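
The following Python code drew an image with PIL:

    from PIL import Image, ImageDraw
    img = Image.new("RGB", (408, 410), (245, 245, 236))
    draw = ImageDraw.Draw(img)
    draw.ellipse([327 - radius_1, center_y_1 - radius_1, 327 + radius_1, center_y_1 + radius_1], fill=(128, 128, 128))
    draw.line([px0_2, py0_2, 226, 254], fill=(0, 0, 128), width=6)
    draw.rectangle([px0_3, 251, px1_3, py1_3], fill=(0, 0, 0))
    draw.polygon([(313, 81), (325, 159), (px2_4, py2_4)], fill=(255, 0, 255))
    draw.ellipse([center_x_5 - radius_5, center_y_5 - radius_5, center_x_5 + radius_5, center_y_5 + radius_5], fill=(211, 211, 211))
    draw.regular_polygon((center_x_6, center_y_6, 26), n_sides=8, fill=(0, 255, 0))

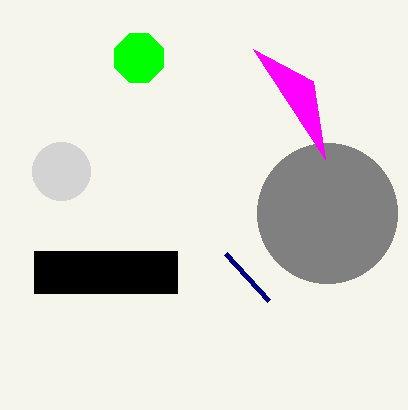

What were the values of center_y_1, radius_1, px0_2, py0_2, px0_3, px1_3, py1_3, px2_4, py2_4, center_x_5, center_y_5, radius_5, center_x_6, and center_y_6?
center_y_1 = 213
radius_1 = 70
px0_2 = 269
py0_2 = 301
px0_3 = 34
px1_3 = 177
py1_3 = 293
px2_4 = 253
py2_4 = 49
center_x_5 = 61
center_y_5 = 171
radius_5 = 29
center_x_6 = 139
center_y_6 = 58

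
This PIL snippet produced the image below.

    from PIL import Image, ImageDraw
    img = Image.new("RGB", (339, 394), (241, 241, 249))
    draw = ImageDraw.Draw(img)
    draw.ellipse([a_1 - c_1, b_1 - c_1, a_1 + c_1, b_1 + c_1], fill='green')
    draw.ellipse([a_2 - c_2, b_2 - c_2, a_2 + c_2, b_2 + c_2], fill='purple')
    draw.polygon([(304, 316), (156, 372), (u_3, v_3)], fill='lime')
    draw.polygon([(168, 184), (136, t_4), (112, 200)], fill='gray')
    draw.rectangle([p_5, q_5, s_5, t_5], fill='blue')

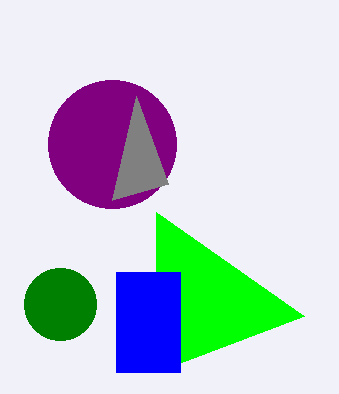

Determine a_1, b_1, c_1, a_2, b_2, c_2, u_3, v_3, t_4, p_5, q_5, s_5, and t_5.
a_1 = 60; b_1 = 304; c_1 = 36; a_2 = 112; b_2 = 144; c_2 = 64; u_3 = 156; v_3 = 212; t_4 = 96; p_5 = 116; q_5 = 272; s_5 = 180; t_5 = 372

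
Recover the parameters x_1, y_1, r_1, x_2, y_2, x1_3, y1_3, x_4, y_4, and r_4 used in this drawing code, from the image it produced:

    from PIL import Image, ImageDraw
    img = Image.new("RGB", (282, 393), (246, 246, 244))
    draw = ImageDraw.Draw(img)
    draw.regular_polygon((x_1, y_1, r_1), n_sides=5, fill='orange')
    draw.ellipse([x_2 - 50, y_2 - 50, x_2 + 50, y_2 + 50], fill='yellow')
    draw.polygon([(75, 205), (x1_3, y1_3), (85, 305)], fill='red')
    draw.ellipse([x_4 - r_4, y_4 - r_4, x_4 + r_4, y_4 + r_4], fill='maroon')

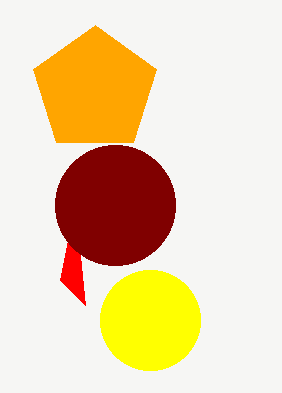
x_1 = 95, y_1 = 90, r_1 = 65, x_2 = 150, y_2 = 320, x1_3 = 60, y1_3 = 280, x_4 = 115, y_4 = 205, r_4 = 60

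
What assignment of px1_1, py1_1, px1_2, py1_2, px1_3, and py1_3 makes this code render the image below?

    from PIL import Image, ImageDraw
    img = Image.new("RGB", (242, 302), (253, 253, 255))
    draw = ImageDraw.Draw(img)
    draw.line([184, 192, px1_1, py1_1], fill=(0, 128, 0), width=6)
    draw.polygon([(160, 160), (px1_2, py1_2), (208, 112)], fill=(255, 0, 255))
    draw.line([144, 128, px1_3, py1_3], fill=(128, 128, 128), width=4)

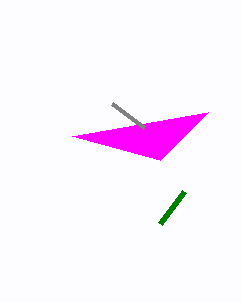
px1_1 = 160, py1_1 = 224, px1_2 = 72, py1_2 = 136, px1_3 = 112, py1_3 = 104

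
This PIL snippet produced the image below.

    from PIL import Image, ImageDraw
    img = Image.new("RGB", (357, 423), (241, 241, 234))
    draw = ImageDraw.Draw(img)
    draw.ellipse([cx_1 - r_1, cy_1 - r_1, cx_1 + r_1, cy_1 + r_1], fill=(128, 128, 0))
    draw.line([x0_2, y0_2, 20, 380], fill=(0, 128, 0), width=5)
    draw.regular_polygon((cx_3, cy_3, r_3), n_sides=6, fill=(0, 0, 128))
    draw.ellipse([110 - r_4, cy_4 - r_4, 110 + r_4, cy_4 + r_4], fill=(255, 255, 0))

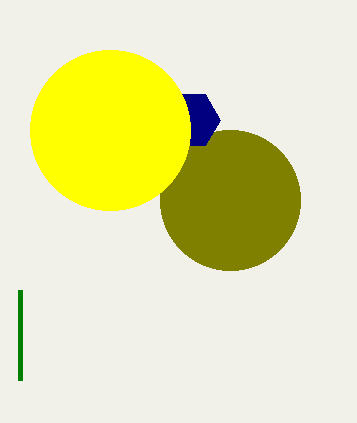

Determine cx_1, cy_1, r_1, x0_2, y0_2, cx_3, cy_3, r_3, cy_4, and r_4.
cx_1 = 230, cy_1 = 200, r_1 = 70, x0_2 = 20, y0_2 = 290, cx_3 = 190, cy_3 = 120, r_3 = 30, cy_4 = 130, r_4 = 80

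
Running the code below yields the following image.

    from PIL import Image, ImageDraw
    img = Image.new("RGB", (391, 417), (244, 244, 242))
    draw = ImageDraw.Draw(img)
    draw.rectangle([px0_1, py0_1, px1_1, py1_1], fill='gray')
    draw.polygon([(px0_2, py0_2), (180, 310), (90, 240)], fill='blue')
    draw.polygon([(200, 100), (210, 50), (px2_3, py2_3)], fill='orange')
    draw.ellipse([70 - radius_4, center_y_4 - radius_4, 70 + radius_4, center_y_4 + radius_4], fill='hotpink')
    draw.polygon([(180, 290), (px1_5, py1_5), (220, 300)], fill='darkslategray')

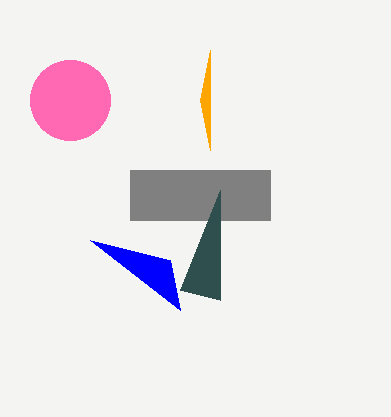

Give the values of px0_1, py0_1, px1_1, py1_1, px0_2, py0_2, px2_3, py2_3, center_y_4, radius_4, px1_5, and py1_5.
px0_1 = 130; py0_1 = 170; px1_1 = 270; py1_1 = 220; px0_2 = 170; py0_2 = 260; px2_3 = 210; py2_3 = 150; center_y_4 = 100; radius_4 = 40; px1_5 = 220; py1_5 = 190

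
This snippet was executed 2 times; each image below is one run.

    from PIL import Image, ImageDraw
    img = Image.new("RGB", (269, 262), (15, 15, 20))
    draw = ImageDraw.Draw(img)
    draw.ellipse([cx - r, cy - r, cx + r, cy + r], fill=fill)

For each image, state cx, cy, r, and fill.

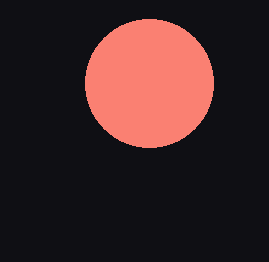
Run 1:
cx = 149, cy = 83, r = 64, fill = 'salmon'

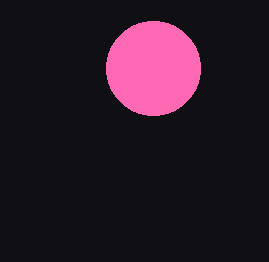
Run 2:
cx = 153, cy = 68, r = 47, fill = 'hotpink'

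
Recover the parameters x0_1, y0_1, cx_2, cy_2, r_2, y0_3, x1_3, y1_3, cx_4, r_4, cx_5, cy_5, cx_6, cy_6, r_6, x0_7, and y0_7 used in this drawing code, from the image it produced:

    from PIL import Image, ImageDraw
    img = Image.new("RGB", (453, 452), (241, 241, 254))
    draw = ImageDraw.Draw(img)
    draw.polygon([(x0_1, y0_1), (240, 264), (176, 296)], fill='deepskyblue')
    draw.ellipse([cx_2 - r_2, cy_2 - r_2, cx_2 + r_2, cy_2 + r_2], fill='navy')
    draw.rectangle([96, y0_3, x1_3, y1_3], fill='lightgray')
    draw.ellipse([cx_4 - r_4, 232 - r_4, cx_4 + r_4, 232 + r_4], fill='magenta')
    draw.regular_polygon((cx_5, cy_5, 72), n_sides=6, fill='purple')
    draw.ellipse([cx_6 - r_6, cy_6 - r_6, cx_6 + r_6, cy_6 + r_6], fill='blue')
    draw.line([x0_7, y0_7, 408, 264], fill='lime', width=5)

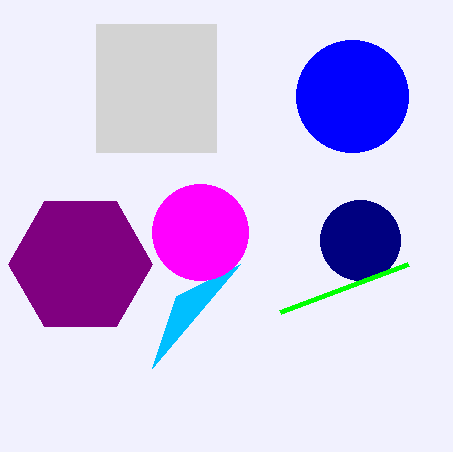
x0_1 = 152; y0_1 = 368; cx_2 = 360; cy_2 = 240; r_2 = 40; y0_3 = 24; x1_3 = 216; y1_3 = 152; cx_4 = 200; r_4 = 48; cx_5 = 80; cy_5 = 264; cx_6 = 352; cy_6 = 96; r_6 = 56; x0_7 = 280; y0_7 = 312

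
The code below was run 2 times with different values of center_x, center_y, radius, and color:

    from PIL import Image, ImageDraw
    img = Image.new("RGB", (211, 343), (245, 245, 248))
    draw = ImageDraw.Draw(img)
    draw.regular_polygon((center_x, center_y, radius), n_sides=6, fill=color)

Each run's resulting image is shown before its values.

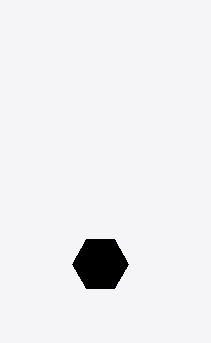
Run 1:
center_x = 100, center_y = 264, radius = 28, color = 'black'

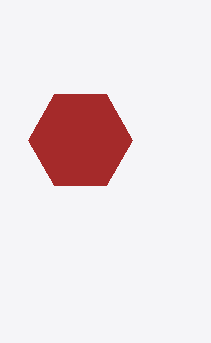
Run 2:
center_x = 80
center_y = 140
radius = 52
color = 'brown'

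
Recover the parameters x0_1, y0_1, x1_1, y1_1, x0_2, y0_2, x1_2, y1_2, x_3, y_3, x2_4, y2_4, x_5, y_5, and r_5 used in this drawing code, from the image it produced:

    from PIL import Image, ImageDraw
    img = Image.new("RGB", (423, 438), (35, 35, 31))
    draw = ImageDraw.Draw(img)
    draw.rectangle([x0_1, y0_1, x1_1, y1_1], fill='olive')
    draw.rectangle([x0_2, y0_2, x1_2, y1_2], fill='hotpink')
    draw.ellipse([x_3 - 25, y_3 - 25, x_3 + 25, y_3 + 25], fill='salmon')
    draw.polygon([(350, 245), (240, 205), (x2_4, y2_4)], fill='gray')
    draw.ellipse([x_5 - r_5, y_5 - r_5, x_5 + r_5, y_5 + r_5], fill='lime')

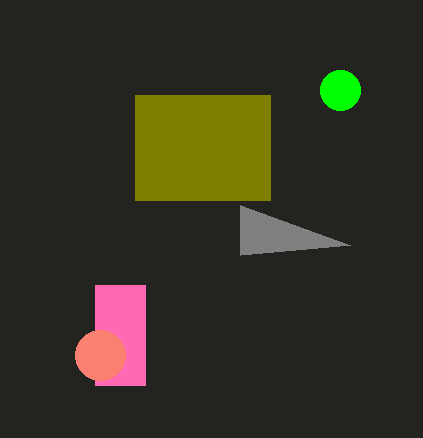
x0_1 = 135, y0_1 = 95, x1_1 = 270, y1_1 = 200, x0_2 = 95, y0_2 = 285, x1_2 = 145, y1_2 = 385, x_3 = 100, y_3 = 355, x2_4 = 240, y2_4 = 255, x_5 = 340, y_5 = 90, r_5 = 20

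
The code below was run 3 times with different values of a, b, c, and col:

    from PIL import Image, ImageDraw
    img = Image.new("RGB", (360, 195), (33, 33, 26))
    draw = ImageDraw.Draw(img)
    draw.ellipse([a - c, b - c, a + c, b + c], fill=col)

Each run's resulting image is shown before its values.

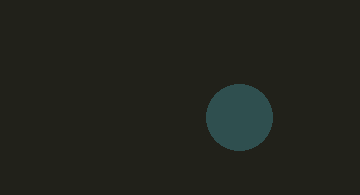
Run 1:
a = 239
b = 117
c = 33
col = 'darkslategray'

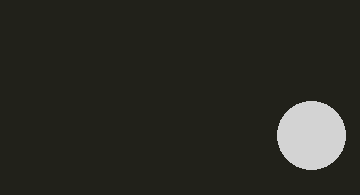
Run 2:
a = 311; b = 135; c = 34; col = 'lightgray'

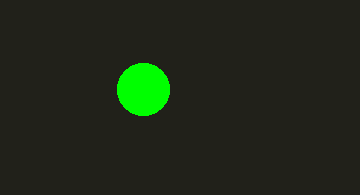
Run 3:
a = 143, b = 89, c = 26, col = 'lime'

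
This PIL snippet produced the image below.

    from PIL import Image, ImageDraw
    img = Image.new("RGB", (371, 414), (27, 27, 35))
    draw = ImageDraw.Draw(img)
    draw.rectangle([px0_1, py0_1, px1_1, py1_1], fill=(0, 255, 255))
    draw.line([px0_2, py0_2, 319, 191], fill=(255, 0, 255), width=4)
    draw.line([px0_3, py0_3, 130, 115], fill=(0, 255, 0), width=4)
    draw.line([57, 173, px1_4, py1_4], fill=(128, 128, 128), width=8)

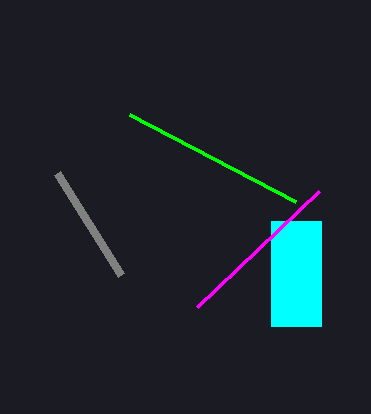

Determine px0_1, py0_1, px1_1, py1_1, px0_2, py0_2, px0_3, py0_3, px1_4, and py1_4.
px0_1 = 271
py0_1 = 221
px1_1 = 321
py1_1 = 326
px0_2 = 197
py0_2 = 307
px0_3 = 296
py0_3 = 202
px1_4 = 121
py1_4 = 275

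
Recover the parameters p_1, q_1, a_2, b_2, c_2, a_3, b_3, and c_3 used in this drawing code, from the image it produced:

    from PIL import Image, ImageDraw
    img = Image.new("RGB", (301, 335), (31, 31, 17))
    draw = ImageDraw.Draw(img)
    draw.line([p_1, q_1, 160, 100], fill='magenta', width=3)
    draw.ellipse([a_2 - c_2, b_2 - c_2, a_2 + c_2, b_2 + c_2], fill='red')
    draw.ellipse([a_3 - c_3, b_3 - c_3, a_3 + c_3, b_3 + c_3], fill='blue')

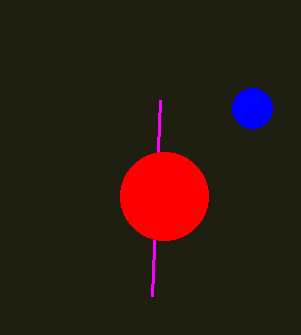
p_1 = 152; q_1 = 296; a_2 = 164; b_2 = 196; c_2 = 44; a_3 = 252; b_3 = 108; c_3 = 20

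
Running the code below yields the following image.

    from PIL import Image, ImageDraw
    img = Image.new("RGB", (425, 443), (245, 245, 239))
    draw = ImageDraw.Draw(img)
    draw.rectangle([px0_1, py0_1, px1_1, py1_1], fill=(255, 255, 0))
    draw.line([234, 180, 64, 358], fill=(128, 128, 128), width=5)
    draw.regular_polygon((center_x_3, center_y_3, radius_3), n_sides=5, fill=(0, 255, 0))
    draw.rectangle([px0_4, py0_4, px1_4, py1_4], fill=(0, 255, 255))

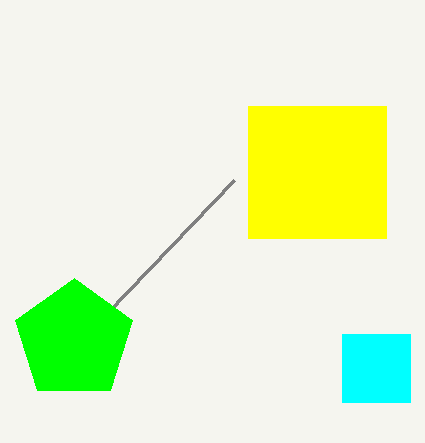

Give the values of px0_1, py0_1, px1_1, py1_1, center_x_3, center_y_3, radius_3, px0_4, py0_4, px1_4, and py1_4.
px0_1 = 248; py0_1 = 106; px1_1 = 386; py1_1 = 238; center_x_3 = 74; center_y_3 = 340; radius_3 = 62; px0_4 = 342; py0_4 = 334; px1_4 = 410; py1_4 = 402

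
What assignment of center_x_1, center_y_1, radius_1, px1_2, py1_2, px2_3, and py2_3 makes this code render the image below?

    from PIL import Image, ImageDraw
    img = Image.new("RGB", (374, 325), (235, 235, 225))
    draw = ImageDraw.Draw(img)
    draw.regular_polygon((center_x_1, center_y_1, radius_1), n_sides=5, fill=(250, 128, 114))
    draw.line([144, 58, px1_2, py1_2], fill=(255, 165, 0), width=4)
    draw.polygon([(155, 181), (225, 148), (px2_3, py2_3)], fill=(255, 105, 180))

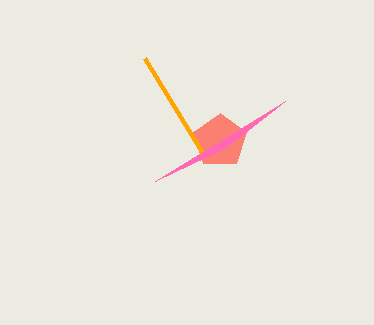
center_x_1 = 220
center_y_1 = 141
radius_1 = 28
px1_2 = 202
py1_2 = 153
px2_3 = 285
py2_3 = 101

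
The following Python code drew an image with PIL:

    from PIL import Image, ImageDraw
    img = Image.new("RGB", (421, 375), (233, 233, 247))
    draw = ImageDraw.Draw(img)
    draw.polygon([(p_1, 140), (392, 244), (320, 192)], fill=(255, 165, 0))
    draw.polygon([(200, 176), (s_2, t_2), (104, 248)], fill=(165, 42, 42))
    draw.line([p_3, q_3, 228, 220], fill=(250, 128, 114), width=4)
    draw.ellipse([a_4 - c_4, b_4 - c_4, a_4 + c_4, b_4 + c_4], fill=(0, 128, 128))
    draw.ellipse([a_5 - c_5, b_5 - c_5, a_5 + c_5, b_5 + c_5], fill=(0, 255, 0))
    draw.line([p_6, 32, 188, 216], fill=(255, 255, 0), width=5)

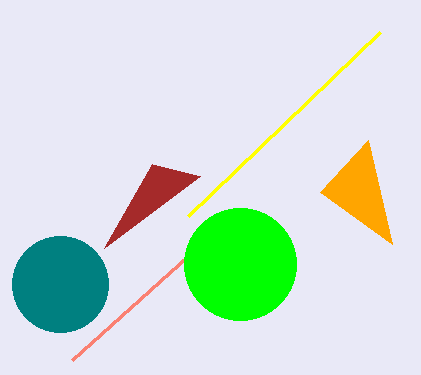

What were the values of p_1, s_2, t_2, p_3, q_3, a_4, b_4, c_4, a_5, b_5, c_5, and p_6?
p_1 = 368, s_2 = 152, t_2 = 164, p_3 = 72, q_3 = 360, a_4 = 60, b_4 = 284, c_4 = 48, a_5 = 240, b_5 = 264, c_5 = 56, p_6 = 380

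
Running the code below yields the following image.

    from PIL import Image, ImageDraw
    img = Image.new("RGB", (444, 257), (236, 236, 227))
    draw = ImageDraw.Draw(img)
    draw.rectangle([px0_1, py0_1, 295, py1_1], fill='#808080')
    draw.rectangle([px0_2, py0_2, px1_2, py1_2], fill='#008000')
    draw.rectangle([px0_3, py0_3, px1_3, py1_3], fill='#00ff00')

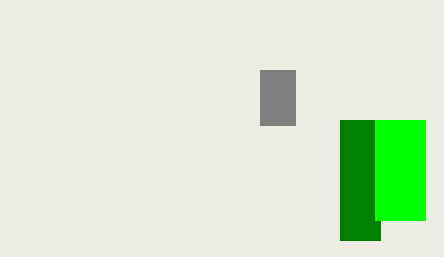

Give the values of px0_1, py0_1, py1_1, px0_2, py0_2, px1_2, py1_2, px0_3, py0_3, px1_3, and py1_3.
px0_1 = 260; py0_1 = 70; py1_1 = 125; px0_2 = 340; py0_2 = 120; px1_2 = 380; py1_2 = 240; px0_3 = 375; py0_3 = 120; px1_3 = 425; py1_3 = 220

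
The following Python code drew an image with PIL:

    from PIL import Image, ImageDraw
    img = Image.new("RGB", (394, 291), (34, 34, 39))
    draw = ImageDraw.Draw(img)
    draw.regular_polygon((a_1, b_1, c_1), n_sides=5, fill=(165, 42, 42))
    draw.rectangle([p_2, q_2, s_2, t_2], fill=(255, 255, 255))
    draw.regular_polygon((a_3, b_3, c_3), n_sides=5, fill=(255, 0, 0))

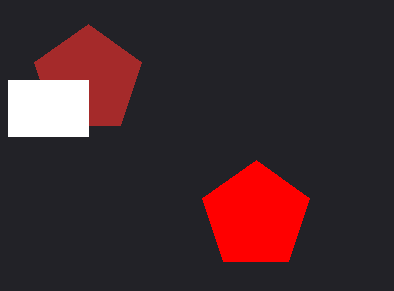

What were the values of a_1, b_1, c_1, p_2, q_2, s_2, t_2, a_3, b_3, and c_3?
a_1 = 88
b_1 = 80
c_1 = 56
p_2 = 8
q_2 = 80
s_2 = 88
t_2 = 136
a_3 = 256
b_3 = 216
c_3 = 56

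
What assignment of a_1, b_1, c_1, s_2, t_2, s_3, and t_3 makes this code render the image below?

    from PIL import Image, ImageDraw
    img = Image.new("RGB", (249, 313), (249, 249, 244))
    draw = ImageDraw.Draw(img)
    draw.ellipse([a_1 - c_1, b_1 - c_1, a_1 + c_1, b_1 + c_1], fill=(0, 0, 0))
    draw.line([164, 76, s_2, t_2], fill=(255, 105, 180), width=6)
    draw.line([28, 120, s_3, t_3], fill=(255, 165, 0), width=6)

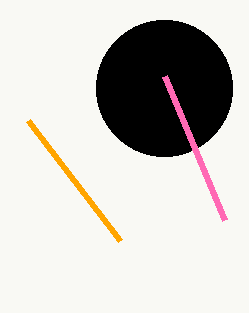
a_1 = 164
b_1 = 88
c_1 = 68
s_2 = 224
t_2 = 220
s_3 = 120
t_3 = 240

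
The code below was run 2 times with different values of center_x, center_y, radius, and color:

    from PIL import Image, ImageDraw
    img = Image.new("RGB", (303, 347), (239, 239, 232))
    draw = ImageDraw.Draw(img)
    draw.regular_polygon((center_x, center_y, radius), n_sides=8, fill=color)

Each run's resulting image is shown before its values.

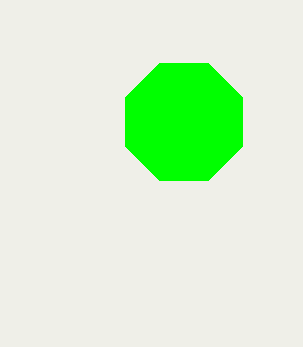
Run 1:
center_x = 184; center_y = 122; radius = 63; color = 'lime'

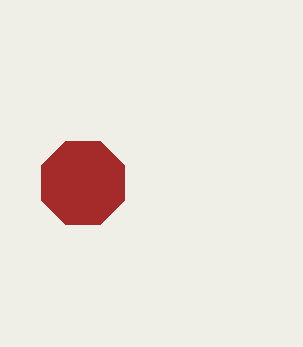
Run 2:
center_x = 83; center_y = 183; radius = 45; color = 'brown'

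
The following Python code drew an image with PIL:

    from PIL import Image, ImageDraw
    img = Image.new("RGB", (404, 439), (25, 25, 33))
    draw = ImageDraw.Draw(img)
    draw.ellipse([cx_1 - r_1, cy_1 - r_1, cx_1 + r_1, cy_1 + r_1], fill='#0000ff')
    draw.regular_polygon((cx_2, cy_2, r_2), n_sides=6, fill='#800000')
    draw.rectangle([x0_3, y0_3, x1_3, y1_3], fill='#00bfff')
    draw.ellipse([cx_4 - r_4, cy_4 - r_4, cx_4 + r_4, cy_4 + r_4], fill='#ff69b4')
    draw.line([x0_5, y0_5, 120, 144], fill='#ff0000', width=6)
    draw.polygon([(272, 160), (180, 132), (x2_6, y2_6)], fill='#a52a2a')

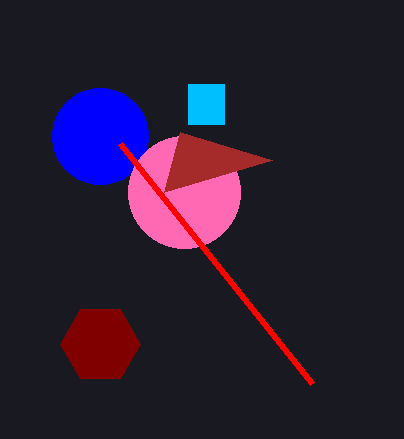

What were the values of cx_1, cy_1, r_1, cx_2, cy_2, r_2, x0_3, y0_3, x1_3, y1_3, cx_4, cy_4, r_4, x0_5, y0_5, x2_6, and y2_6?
cx_1 = 100, cy_1 = 136, r_1 = 48, cx_2 = 100, cy_2 = 344, r_2 = 40, x0_3 = 188, y0_3 = 84, x1_3 = 224, y1_3 = 124, cx_4 = 184, cy_4 = 192, r_4 = 56, x0_5 = 312, y0_5 = 384, x2_6 = 164, y2_6 = 192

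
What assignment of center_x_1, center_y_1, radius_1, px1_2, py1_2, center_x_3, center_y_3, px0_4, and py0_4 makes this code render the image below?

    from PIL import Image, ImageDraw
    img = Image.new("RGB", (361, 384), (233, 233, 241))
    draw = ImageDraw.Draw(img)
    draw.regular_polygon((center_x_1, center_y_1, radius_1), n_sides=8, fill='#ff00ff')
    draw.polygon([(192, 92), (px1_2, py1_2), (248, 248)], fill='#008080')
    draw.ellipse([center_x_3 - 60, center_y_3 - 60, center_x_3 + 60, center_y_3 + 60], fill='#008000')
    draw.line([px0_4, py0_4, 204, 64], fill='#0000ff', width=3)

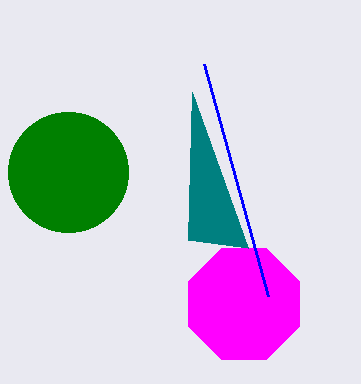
center_x_1 = 244, center_y_1 = 304, radius_1 = 60, px1_2 = 188, py1_2 = 240, center_x_3 = 68, center_y_3 = 172, px0_4 = 268, py0_4 = 296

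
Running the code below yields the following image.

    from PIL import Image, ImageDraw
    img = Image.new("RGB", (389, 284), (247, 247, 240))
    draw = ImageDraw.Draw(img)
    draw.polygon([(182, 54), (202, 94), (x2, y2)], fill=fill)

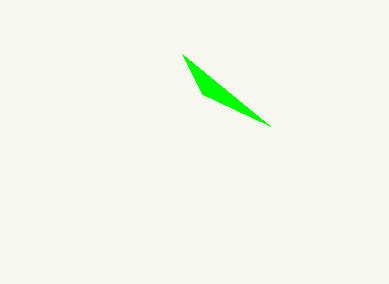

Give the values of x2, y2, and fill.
x2 = 270; y2 = 126; fill = 'lime'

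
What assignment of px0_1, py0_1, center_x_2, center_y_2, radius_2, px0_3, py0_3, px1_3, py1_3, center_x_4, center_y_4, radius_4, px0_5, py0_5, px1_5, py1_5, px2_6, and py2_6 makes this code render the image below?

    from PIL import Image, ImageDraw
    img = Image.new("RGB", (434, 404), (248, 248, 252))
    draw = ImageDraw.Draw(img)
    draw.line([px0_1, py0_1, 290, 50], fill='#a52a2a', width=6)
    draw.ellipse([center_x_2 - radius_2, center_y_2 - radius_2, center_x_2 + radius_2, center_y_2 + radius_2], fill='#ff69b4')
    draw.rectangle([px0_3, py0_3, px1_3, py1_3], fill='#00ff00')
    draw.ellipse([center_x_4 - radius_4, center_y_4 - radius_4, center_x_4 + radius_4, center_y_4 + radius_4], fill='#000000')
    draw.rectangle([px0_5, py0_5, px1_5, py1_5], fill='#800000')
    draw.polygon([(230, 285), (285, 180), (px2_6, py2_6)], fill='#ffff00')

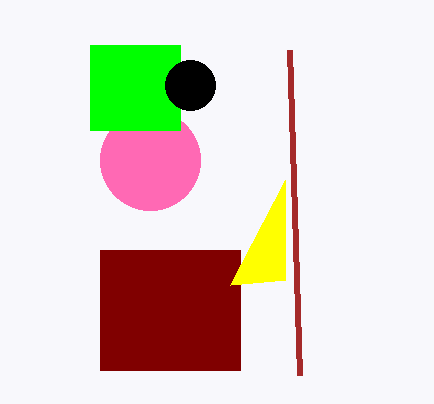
px0_1 = 300
py0_1 = 375
center_x_2 = 150
center_y_2 = 160
radius_2 = 50
px0_3 = 90
py0_3 = 45
px1_3 = 180
py1_3 = 130
center_x_4 = 190
center_y_4 = 85
radius_4 = 25
px0_5 = 100
py0_5 = 250
px1_5 = 240
py1_5 = 370
px2_6 = 285
py2_6 = 280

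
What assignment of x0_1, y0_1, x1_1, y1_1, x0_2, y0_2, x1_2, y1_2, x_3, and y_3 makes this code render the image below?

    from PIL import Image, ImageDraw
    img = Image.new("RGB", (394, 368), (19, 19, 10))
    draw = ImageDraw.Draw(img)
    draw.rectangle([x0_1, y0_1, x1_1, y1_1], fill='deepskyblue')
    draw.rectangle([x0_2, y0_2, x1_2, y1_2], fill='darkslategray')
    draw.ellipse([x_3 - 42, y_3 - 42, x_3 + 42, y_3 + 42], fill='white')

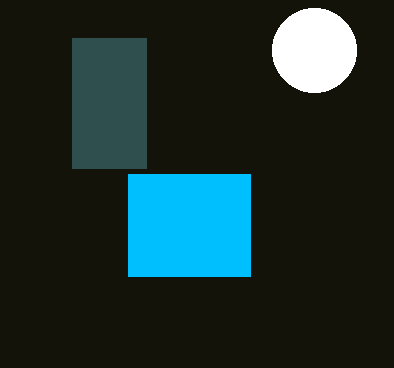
x0_1 = 128
y0_1 = 174
x1_1 = 250
y1_1 = 276
x0_2 = 72
y0_2 = 38
x1_2 = 146
y1_2 = 168
x_3 = 314
y_3 = 50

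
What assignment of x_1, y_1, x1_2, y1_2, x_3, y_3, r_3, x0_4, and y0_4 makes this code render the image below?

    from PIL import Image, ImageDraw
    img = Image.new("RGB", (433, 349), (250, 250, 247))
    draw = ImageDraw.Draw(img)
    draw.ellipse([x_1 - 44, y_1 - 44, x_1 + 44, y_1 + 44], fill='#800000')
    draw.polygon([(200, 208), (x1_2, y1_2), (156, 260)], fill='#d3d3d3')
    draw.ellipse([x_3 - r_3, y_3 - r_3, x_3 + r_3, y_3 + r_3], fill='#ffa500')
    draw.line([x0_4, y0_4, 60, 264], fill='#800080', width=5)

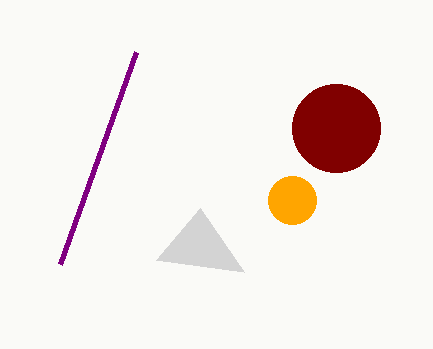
x_1 = 336
y_1 = 128
x1_2 = 244
y1_2 = 272
x_3 = 292
y_3 = 200
r_3 = 24
x0_4 = 136
y0_4 = 52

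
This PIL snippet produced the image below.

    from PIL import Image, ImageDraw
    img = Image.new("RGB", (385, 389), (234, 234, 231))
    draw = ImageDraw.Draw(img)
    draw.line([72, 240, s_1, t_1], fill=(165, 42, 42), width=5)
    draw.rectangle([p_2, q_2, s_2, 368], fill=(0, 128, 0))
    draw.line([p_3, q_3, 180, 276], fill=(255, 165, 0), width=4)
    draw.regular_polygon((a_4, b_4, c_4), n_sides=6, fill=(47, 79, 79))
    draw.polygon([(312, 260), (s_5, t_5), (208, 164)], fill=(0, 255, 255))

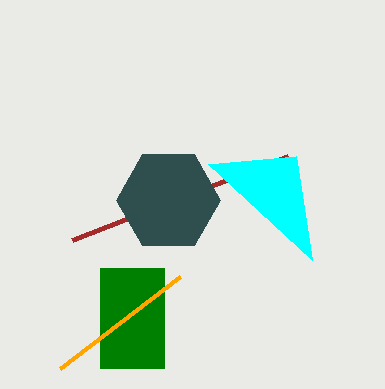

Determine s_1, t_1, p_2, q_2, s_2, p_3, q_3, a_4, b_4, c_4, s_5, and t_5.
s_1 = 288
t_1 = 156
p_2 = 100
q_2 = 268
s_2 = 164
p_3 = 60
q_3 = 368
a_4 = 168
b_4 = 200
c_4 = 52
s_5 = 296
t_5 = 156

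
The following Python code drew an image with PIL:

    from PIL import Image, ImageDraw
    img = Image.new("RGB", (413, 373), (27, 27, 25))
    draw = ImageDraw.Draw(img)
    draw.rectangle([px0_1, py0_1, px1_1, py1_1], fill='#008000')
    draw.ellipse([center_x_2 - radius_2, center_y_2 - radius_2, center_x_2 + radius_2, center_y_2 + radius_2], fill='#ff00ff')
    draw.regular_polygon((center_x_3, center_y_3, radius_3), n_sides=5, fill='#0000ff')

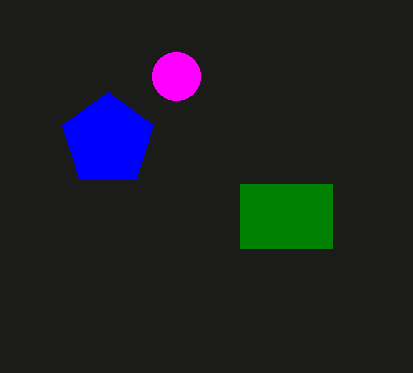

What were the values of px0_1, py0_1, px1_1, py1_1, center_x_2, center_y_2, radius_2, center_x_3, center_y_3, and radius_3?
px0_1 = 240, py0_1 = 184, px1_1 = 332, py1_1 = 248, center_x_2 = 176, center_y_2 = 76, radius_2 = 24, center_x_3 = 108, center_y_3 = 140, radius_3 = 48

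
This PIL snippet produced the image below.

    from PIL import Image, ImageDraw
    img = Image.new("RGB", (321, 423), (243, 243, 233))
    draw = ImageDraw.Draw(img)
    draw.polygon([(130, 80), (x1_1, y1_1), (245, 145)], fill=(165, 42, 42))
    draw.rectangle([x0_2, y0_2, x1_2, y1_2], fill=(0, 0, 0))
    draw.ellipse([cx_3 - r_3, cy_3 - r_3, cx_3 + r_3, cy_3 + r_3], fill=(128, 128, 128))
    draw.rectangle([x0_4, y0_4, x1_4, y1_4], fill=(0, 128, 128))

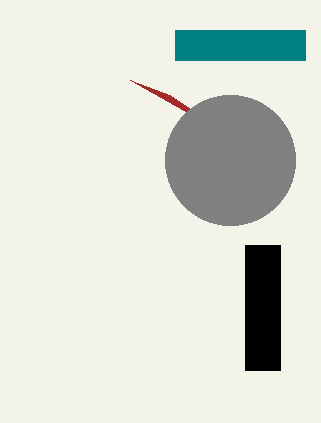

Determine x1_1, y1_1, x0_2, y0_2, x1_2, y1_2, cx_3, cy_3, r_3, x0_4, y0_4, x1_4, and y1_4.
x1_1 = 170
y1_1 = 95
x0_2 = 245
y0_2 = 245
x1_2 = 280
y1_2 = 370
cx_3 = 230
cy_3 = 160
r_3 = 65
x0_4 = 175
y0_4 = 30
x1_4 = 305
y1_4 = 60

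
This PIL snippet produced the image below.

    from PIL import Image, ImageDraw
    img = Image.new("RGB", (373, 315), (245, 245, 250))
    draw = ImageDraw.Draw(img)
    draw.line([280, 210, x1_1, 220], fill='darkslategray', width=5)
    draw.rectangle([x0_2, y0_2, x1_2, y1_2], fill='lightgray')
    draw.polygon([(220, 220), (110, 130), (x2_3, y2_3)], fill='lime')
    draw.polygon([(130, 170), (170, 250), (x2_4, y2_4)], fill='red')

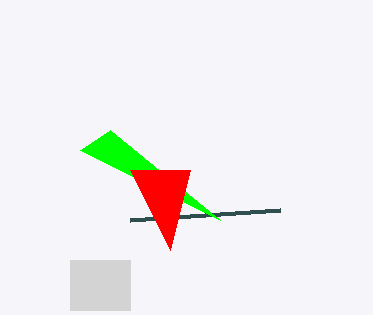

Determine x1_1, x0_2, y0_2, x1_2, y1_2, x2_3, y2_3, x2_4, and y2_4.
x1_1 = 130, x0_2 = 70, y0_2 = 260, x1_2 = 130, y1_2 = 310, x2_3 = 80, y2_3 = 150, x2_4 = 190, y2_4 = 170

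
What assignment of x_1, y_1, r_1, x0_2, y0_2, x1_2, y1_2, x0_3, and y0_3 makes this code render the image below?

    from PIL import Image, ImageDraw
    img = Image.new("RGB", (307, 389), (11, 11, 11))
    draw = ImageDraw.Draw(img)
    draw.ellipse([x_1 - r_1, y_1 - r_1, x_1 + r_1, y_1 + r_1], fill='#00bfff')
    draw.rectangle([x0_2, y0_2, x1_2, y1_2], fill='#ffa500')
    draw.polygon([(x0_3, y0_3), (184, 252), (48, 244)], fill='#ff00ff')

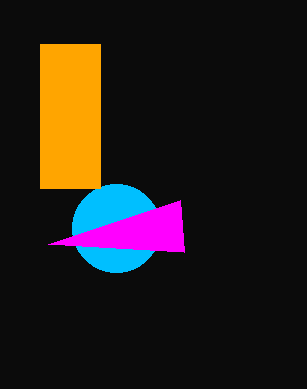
x_1 = 116; y_1 = 228; r_1 = 44; x0_2 = 40; y0_2 = 44; x1_2 = 100; y1_2 = 188; x0_3 = 180; y0_3 = 200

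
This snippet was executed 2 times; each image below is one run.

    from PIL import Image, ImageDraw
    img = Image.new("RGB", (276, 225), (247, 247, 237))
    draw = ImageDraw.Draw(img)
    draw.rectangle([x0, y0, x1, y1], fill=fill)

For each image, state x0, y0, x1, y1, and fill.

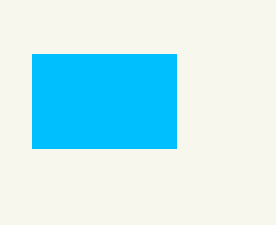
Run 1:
x0 = 32, y0 = 54, x1 = 176, y1 = 148, fill = 'deepskyblue'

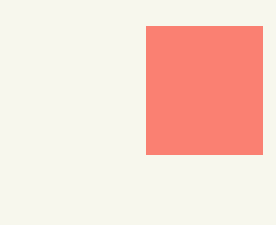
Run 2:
x0 = 146; y0 = 26; x1 = 262; y1 = 154; fill = 'salmon'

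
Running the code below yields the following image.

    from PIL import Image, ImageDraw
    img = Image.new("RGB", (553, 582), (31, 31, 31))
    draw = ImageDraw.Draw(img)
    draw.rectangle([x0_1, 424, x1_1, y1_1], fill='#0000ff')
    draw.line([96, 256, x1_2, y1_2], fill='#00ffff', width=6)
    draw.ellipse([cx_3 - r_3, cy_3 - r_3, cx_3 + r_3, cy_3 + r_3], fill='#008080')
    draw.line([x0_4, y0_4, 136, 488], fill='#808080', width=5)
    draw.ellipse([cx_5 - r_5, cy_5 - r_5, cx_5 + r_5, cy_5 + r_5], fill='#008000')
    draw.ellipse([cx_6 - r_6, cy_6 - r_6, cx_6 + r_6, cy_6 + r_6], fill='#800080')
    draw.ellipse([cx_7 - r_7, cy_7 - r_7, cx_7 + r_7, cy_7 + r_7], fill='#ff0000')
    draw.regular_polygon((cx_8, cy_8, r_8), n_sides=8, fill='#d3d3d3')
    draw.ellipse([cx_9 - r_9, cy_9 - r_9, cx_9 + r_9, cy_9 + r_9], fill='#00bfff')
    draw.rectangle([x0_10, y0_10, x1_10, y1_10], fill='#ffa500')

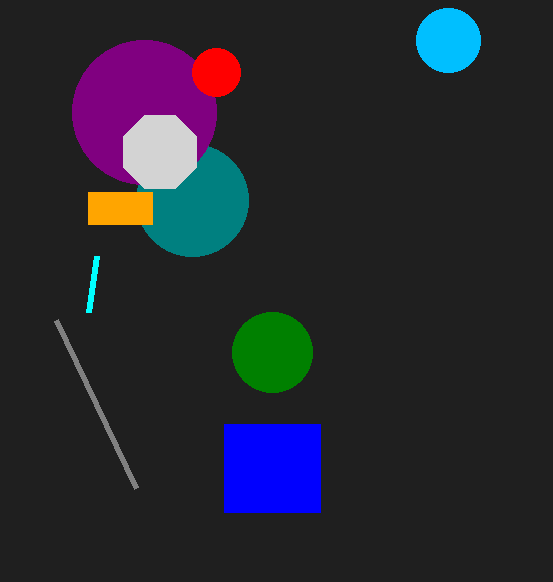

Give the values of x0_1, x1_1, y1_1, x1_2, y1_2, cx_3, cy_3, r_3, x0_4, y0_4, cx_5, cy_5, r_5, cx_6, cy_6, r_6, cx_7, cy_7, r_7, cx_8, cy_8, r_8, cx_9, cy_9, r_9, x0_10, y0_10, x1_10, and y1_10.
x0_1 = 224
x1_1 = 320
y1_1 = 512
x1_2 = 88
y1_2 = 312
cx_3 = 192
cy_3 = 200
r_3 = 56
x0_4 = 56
y0_4 = 320
cx_5 = 272
cy_5 = 352
r_5 = 40
cx_6 = 144
cy_6 = 112
r_6 = 72
cx_7 = 216
cy_7 = 72
r_7 = 24
cx_8 = 160
cy_8 = 152
r_8 = 40
cx_9 = 448
cy_9 = 40
r_9 = 32
x0_10 = 88
y0_10 = 192
x1_10 = 152
y1_10 = 224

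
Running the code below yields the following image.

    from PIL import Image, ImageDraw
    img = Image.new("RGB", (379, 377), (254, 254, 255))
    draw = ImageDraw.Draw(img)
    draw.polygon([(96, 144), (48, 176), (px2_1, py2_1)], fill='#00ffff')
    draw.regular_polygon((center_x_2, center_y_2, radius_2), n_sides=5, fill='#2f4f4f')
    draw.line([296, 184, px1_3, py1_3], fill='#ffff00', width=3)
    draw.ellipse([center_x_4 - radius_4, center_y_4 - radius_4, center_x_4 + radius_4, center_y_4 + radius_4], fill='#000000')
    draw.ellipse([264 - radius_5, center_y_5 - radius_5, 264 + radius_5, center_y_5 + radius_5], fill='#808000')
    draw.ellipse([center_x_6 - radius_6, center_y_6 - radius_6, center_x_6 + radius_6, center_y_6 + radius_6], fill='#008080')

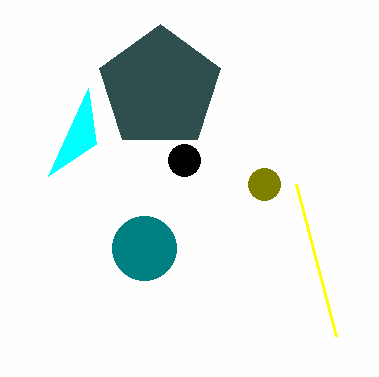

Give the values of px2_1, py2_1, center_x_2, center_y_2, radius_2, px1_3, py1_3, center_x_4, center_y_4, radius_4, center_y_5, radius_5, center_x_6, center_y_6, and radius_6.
px2_1 = 88
py2_1 = 88
center_x_2 = 160
center_y_2 = 88
radius_2 = 64
px1_3 = 336
py1_3 = 336
center_x_4 = 184
center_y_4 = 160
radius_4 = 16
center_y_5 = 184
radius_5 = 16
center_x_6 = 144
center_y_6 = 248
radius_6 = 32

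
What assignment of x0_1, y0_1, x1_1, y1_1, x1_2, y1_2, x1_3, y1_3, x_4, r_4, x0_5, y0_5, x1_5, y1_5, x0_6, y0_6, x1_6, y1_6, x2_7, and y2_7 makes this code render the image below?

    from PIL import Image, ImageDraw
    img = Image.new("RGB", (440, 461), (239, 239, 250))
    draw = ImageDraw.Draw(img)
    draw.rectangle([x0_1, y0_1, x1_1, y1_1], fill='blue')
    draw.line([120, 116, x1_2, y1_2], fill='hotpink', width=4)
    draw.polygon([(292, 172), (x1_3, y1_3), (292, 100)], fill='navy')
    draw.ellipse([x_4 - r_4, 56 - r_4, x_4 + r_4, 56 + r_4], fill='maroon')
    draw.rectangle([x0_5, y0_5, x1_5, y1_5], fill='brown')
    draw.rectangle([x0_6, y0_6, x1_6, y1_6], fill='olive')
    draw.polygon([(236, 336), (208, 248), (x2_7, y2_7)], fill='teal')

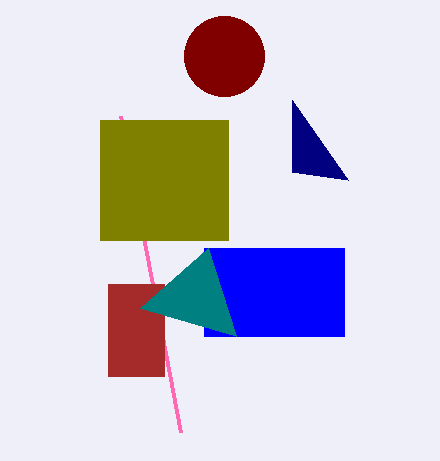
x0_1 = 204
y0_1 = 248
x1_1 = 344
y1_1 = 336
x1_2 = 180
y1_2 = 432
x1_3 = 348
y1_3 = 180
x_4 = 224
r_4 = 40
x0_5 = 108
y0_5 = 284
x1_5 = 164
y1_5 = 376
x0_6 = 100
y0_6 = 120
x1_6 = 228
y1_6 = 240
x2_7 = 140
y2_7 = 308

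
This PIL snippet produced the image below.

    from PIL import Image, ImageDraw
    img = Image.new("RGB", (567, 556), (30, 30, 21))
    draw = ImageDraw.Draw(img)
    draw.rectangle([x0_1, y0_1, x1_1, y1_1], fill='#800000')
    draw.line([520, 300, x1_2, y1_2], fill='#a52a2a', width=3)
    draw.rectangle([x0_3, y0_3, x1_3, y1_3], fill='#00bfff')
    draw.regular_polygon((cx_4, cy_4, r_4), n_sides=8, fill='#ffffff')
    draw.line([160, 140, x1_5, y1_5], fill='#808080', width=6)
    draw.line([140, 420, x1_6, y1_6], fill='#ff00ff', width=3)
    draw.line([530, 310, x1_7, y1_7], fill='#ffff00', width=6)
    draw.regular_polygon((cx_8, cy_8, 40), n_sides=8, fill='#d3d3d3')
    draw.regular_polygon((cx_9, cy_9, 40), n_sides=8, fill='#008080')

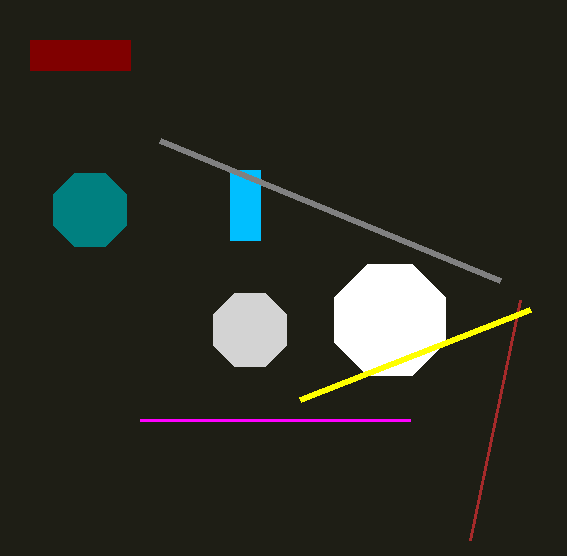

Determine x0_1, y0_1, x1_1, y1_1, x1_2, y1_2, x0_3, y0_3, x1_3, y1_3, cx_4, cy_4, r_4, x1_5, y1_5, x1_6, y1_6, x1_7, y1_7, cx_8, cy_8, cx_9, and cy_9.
x0_1 = 30
y0_1 = 40
x1_1 = 130
y1_1 = 70
x1_2 = 470
y1_2 = 540
x0_3 = 230
y0_3 = 170
x1_3 = 260
y1_3 = 240
cx_4 = 390
cy_4 = 320
r_4 = 60
x1_5 = 500
y1_5 = 280
x1_6 = 410
y1_6 = 420
x1_7 = 300
y1_7 = 400
cx_8 = 250
cy_8 = 330
cx_9 = 90
cy_9 = 210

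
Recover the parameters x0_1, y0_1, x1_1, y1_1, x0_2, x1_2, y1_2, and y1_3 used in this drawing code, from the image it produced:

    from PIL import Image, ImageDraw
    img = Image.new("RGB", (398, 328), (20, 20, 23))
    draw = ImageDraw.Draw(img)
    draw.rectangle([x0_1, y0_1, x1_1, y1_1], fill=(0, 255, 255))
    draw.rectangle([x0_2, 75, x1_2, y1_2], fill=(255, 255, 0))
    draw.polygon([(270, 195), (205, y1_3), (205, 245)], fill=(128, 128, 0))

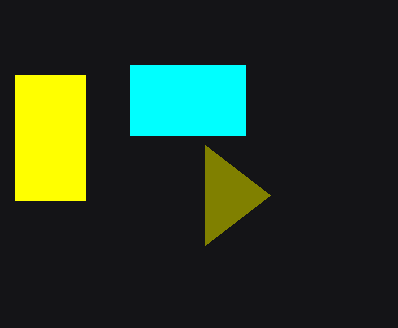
x0_1 = 130; y0_1 = 65; x1_1 = 245; y1_1 = 135; x0_2 = 15; x1_2 = 85; y1_2 = 200; y1_3 = 145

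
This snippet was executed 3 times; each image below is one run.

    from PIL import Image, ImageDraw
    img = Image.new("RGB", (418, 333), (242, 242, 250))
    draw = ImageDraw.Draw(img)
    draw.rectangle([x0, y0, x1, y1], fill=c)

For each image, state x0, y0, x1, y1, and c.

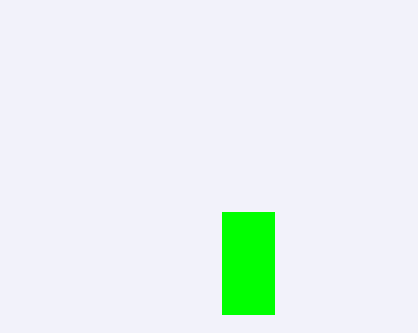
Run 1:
x0 = 222
y0 = 212
x1 = 274
y1 = 314
c = 'lime'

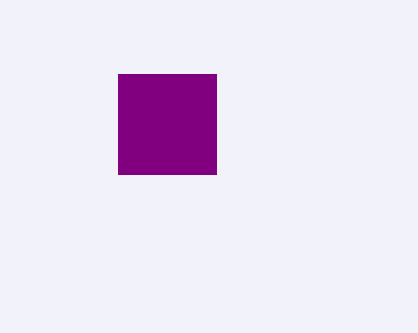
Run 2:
x0 = 118, y0 = 74, x1 = 216, y1 = 174, c = 'purple'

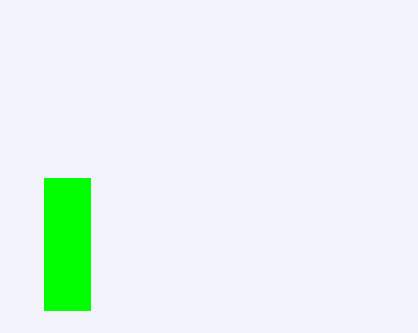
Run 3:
x0 = 44; y0 = 178; x1 = 90; y1 = 310; c = 'lime'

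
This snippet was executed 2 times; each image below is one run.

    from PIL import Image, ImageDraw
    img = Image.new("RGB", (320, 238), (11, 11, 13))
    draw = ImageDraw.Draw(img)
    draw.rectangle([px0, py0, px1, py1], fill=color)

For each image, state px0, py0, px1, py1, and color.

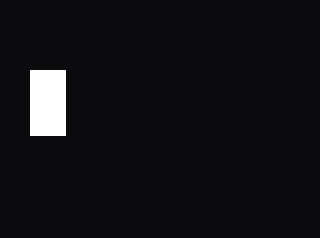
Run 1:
px0 = 30, py0 = 70, px1 = 65, py1 = 135, color = 'white'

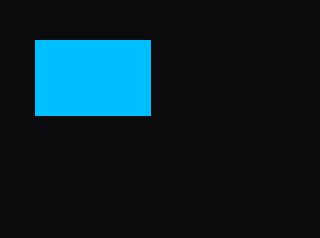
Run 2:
px0 = 35, py0 = 40, px1 = 150, py1 = 115, color = 'deepskyblue'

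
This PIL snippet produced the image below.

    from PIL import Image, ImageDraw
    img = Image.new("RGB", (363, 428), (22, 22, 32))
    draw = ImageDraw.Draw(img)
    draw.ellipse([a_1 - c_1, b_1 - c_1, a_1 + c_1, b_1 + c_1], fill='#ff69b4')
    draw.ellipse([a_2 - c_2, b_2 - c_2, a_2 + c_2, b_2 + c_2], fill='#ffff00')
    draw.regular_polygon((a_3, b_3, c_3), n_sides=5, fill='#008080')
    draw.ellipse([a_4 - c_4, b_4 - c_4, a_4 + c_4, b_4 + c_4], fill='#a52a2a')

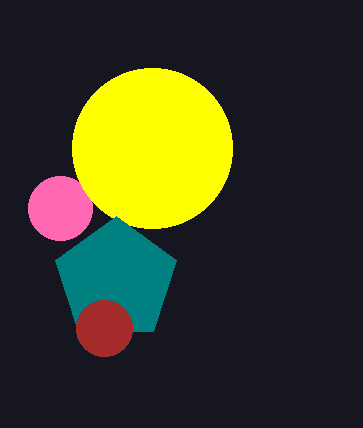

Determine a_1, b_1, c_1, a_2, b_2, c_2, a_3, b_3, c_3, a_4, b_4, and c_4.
a_1 = 60; b_1 = 208; c_1 = 32; a_2 = 152; b_2 = 148; c_2 = 80; a_3 = 116; b_3 = 280; c_3 = 64; a_4 = 104; b_4 = 328; c_4 = 28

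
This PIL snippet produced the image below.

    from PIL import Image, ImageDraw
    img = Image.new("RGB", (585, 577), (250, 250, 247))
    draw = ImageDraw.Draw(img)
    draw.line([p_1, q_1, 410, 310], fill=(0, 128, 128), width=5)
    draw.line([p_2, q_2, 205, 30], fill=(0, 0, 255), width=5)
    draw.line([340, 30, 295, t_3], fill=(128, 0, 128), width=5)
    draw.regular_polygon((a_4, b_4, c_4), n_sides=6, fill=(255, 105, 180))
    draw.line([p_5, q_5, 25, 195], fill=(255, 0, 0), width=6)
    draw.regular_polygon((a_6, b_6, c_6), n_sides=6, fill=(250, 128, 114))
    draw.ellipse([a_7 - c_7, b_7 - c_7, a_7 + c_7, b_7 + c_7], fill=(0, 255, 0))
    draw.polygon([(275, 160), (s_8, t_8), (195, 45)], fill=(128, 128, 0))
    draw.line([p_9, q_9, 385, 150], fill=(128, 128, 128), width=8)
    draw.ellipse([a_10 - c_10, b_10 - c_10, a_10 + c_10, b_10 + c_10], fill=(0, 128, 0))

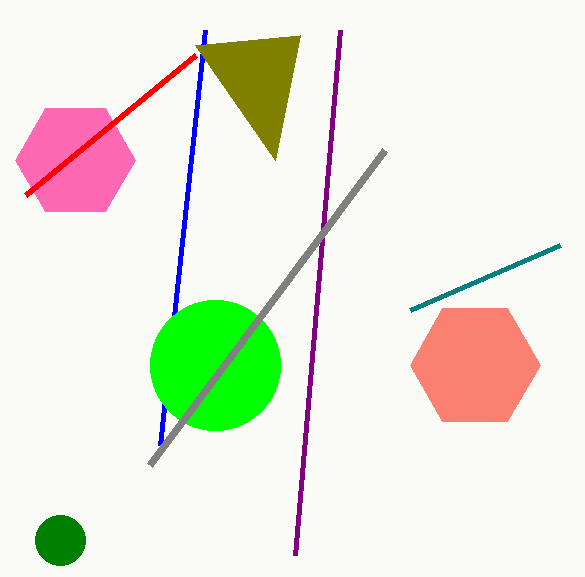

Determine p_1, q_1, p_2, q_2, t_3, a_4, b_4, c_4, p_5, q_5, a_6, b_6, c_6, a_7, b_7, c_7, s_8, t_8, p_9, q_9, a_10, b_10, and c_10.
p_1 = 560, q_1 = 245, p_2 = 160, q_2 = 445, t_3 = 555, a_4 = 75, b_4 = 160, c_4 = 60, p_5 = 195, q_5 = 55, a_6 = 475, b_6 = 365, c_6 = 65, a_7 = 215, b_7 = 365, c_7 = 65, s_8 = 300, t_8 = 35, p_9 = 150, q_9 = 465, a_10 = 60, b_10 = 540, c_10 = 25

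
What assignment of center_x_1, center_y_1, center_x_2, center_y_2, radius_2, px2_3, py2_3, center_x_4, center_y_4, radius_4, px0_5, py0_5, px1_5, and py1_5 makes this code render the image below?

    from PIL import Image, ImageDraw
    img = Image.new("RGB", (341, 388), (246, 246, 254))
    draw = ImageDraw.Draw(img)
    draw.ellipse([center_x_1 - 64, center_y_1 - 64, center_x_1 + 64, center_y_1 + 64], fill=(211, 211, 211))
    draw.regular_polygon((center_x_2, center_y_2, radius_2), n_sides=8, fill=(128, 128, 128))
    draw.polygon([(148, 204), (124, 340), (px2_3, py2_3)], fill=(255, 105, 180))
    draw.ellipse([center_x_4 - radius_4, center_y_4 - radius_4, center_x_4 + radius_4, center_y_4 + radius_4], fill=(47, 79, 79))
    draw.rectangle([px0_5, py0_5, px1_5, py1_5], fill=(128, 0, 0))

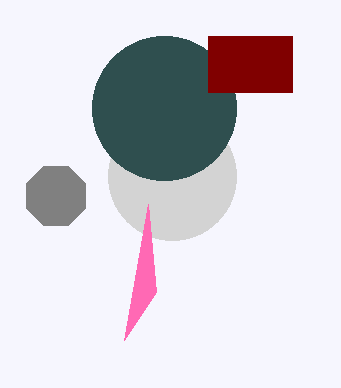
center_x_1 = 172
center_y_1 = 176
center_x_2 = 56
center_y_2 = 196
radius_2 = 32
px2_3 = 156
py2_3 = 292
center_x_4 = 164
center_y_4 = 108
radius_4 = 72
px0_5 = 208
py0_5 = 36
px1_5 = 292
py1_5 = 92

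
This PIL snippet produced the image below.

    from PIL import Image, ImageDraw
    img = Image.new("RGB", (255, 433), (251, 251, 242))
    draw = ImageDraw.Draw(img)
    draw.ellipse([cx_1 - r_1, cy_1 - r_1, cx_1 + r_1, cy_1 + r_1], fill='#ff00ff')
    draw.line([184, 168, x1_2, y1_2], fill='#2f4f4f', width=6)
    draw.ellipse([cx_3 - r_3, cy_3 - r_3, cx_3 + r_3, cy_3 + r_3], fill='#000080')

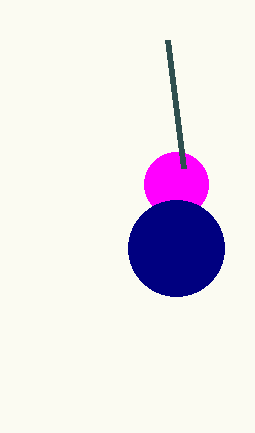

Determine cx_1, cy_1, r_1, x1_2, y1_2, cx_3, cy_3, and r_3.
cx_1 = 176; cy_1 = 184; r_1 = 32; x1_2 = 168; y1_2 = 40; cx_3 = 176; cy_3 = 248; r_3 = 48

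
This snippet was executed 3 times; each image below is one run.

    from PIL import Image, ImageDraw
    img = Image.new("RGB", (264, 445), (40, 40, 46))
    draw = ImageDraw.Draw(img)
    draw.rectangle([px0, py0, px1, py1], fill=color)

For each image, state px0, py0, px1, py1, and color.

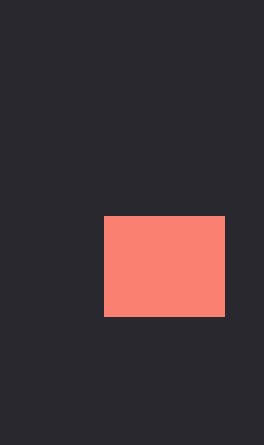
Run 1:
px0 = 104; py0 = 216; px1 = 224; py1 = 316; color = 'salmon'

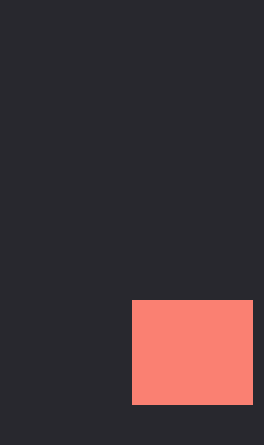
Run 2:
px0 = 132, py0 = 300, px1 = 252, py1 = 404, color = 'salmon'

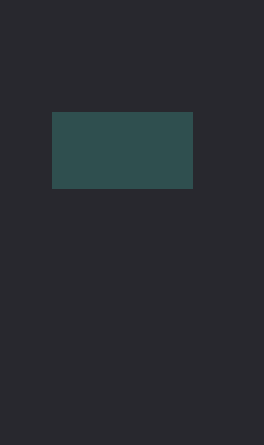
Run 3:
px0 = 52
py0 = 112
px1 = 192
py1 = 188
color = 'darkslategray'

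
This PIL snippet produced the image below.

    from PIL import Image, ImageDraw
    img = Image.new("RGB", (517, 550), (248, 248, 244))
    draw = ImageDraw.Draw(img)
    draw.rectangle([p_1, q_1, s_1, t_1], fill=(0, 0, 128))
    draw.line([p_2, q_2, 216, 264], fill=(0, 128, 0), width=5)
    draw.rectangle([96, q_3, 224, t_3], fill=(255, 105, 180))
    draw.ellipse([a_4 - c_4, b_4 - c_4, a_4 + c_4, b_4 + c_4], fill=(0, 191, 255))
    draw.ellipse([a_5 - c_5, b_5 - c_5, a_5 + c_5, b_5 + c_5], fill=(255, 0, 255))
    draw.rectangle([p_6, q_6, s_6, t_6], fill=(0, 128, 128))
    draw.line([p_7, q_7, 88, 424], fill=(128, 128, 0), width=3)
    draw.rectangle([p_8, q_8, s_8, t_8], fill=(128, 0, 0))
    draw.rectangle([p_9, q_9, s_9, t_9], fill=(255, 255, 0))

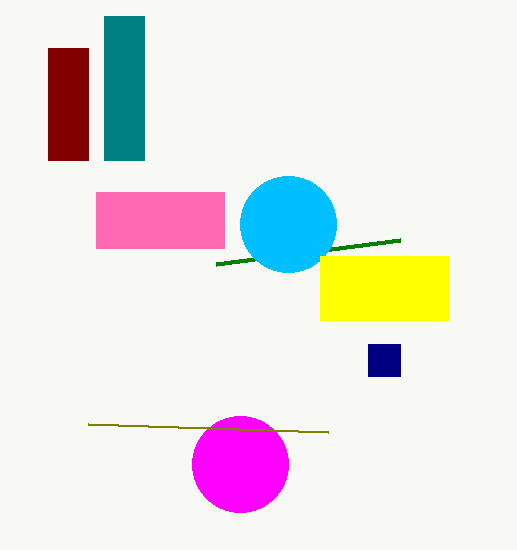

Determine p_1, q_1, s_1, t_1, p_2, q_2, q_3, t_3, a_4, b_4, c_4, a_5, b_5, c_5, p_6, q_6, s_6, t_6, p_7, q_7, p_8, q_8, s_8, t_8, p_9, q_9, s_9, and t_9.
p_1 = 368, q_1 = 344, s_1 = 400, t_1 = 376, p_2 = 400, q_2 = 240, q_3 = 192, t_3 = 248, a_4 = 288, b_4 = 224, c_4 = 48, a_5 = 240, b_5 = 464, c_5 = 48, p_6 = 104, q_6 = 16, s_6 = 144, t_6 = 160, p_7 = 328, q_7 = 432, p_8 = 48, q_8 = 48, s_8 = 88, t_8 = 160, p_9 = 320, q_9 = 256, s_9 = 448, t_9 = 320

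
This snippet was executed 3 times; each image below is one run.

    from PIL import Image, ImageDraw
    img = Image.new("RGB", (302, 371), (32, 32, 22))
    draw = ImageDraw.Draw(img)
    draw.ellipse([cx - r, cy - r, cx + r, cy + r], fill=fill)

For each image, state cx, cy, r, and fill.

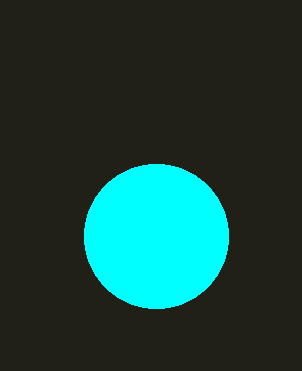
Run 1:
cx = 156
cy = 236
r = 72
fill = 'cyan'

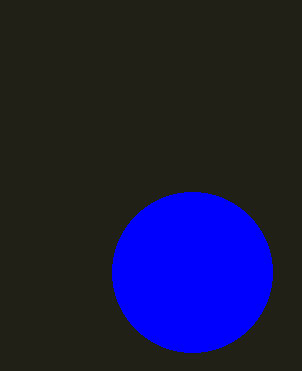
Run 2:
cx = 192; cy = 272; r = 80; fill = 'blue'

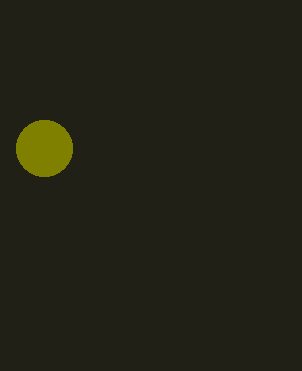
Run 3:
cx = 44
cy = 148
r = 28
fill = 'olive'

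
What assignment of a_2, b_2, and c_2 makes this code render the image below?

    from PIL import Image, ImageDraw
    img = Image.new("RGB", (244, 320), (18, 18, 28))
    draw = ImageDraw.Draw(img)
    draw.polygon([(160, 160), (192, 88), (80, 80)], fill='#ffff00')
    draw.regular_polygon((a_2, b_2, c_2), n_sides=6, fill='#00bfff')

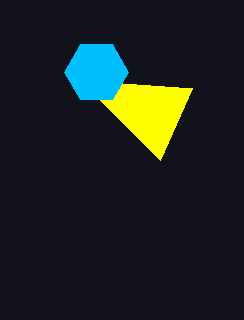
a_2 = 96; b_2 = 72; c_2 = 32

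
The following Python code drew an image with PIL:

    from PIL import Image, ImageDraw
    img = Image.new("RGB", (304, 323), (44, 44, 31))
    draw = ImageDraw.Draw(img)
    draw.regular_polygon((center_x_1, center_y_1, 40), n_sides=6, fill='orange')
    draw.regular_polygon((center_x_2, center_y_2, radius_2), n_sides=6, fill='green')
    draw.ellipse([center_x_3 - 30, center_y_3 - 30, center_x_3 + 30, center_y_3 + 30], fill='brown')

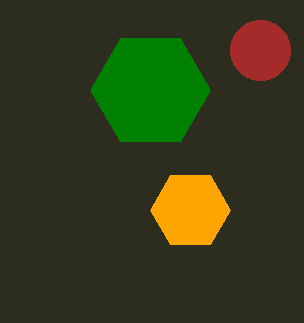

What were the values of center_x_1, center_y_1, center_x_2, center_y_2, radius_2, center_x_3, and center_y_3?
center_x_1 = 190, center_y_1 = 210, center_x_2 = 150, center_y_2 = 90, radius_2 = 60, center_x_3 = 260, center_y_3 = 50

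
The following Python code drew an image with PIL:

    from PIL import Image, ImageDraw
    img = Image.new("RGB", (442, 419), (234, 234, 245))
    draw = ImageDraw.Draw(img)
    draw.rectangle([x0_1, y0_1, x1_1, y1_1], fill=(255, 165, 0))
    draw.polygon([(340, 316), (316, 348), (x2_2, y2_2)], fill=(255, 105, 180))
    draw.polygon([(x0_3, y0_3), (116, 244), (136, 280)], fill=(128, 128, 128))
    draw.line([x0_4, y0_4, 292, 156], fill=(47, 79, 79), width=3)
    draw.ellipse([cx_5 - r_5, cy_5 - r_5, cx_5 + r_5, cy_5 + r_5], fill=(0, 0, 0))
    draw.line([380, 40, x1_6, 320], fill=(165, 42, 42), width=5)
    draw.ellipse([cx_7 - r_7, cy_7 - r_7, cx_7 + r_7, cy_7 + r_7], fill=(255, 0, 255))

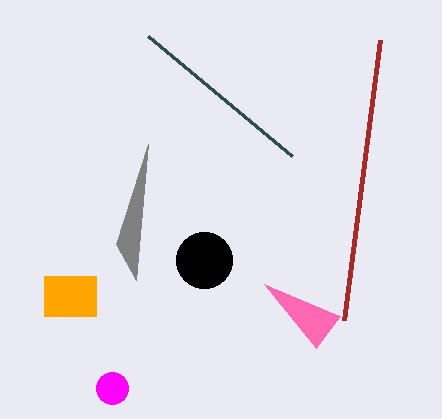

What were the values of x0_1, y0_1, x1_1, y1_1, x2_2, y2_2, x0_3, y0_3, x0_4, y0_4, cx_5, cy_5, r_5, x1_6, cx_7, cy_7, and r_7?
x0_1 = 44
y0_1 = 276
x1_1 = 96
y1_1 = 316
x2_2 = 264
y2_2 = 284
x0_3 = 148
y0_3 = 144
x0_4 = 148
y0_4 = 36
cx_5 = 204
cy_5 = 260
r_5 = 28
x1_6 = 344
cx_7 = 112
cy_7 = 388
r_7 = 16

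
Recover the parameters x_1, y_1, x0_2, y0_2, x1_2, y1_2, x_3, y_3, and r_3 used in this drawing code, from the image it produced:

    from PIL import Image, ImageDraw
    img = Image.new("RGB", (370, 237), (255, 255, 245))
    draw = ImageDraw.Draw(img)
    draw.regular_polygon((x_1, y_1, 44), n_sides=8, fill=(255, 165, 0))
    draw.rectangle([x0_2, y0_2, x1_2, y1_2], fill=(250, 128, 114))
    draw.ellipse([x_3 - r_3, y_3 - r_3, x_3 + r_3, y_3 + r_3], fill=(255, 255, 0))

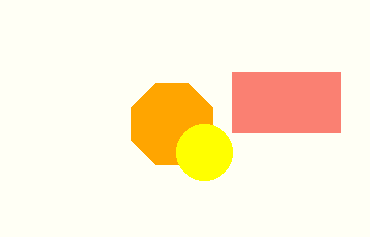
x_1 = 172; y_1 = 124; x0_2 = 232; y0_2 = 72; x1_2 = 340; y1_2 = 132; x_3 = 204; y_3 = 152; r_3 = 28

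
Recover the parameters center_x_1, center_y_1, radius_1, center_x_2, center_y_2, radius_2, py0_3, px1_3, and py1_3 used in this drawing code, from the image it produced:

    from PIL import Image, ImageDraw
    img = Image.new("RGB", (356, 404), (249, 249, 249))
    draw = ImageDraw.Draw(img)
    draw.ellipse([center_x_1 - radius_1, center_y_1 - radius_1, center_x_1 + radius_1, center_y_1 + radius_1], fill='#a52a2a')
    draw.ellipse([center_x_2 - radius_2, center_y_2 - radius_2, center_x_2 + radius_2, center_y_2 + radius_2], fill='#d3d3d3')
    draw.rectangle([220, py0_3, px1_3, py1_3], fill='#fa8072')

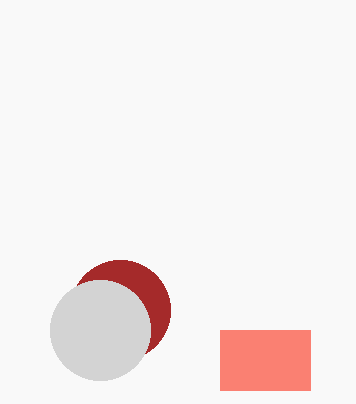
center_x_1 = 120, center_y_1 = 310, radius_1 = 50, center_x_2 = 100, center_y_2 = 330, radius_2 = 50, py0_3 = 330, px1_3 = 310, py1_3 = 390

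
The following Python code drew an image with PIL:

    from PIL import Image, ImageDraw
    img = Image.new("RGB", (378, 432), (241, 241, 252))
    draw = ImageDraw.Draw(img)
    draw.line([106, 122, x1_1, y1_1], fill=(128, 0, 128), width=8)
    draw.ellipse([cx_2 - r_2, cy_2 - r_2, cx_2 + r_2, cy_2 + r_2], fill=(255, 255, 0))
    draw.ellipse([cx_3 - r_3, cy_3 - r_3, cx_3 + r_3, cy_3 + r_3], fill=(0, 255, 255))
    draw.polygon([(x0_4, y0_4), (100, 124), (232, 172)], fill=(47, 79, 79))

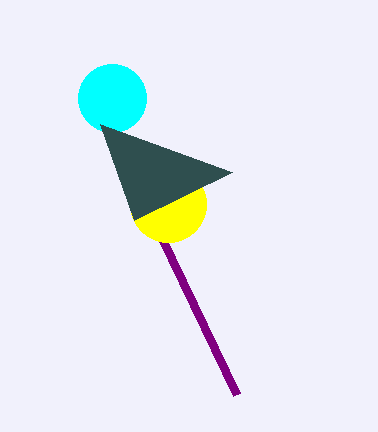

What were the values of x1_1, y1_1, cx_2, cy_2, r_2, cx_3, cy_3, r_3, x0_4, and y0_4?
x1_1 = 236
y1_1 = 394
cx_2 = 168
cy_2 = 204
r_2 = 38
cx_3 = 112
cy_3 = 98
r_3 = 34
x0_4 = 134
y0_4 = 220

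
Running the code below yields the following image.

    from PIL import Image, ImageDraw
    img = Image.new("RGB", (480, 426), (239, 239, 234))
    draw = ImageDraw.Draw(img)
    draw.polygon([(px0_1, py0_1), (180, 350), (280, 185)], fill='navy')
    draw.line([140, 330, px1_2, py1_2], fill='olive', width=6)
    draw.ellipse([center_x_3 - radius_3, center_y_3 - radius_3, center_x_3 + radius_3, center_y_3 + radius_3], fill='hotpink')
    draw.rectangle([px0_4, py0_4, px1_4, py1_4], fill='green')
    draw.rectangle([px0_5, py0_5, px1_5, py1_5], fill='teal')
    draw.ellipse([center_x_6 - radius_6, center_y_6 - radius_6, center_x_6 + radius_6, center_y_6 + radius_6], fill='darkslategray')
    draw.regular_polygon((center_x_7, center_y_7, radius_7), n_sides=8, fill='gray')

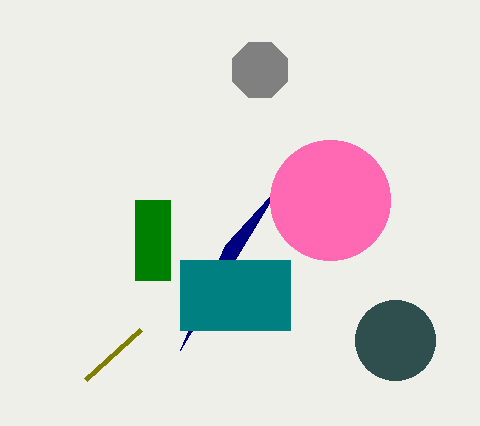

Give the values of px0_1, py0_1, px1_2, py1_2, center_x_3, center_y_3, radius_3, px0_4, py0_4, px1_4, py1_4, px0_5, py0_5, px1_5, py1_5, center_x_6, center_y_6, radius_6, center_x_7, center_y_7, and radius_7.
px0_1 = 225, py0_1 = 245, px1_2 = 85, py1_2 = 380, center_x_3 = 330, center_y_3 = 200, radius_3 = 60, px0_4 = 135, py0_4 = 200, px1_4 = 170, py1_4 = 280, px0_5 = 180, py0_5 = 260, px1_5 = 290, py1_5 = 330, center_x_6 = 395, center_y_6 = 340, radius_6 = 40, center_x_7 = 260, center_y_7 = 70, radius_7 = 30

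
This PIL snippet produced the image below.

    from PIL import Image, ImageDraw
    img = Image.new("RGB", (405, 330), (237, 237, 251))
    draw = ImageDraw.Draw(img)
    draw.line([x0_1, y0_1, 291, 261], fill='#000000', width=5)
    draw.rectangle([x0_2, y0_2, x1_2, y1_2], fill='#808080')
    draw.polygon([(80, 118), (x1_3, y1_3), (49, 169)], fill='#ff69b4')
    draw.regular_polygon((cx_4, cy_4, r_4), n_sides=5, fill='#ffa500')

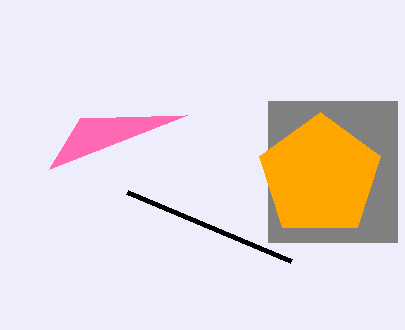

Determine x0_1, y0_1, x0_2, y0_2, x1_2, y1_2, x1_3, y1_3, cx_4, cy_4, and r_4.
x0_1 = 127
y0_1 = 192
x0_2 = 268
y0_2 = 101
x1_2 = 397
y1_2 = 242
x1_3 = 187
y1_3 = 115
cx_4 = 320
cy_4 = 176
r_4 = 64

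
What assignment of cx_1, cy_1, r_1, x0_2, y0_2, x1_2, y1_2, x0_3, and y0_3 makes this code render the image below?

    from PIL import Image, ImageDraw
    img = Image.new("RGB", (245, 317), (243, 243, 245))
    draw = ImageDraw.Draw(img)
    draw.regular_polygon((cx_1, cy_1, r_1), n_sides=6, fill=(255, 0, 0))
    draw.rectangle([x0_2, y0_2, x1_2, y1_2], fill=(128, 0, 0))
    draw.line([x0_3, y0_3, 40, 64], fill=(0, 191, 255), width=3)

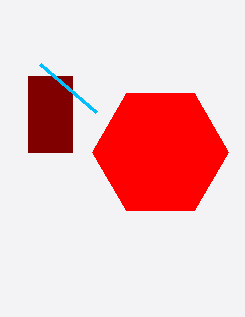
cx_1 = 160
cy_1 = 152
r_1 = 68
x0_2 = 28
y0_2 = 76
x1_2 = 72
y1_2 = 152
x0_3 = 96
y0_3 = 112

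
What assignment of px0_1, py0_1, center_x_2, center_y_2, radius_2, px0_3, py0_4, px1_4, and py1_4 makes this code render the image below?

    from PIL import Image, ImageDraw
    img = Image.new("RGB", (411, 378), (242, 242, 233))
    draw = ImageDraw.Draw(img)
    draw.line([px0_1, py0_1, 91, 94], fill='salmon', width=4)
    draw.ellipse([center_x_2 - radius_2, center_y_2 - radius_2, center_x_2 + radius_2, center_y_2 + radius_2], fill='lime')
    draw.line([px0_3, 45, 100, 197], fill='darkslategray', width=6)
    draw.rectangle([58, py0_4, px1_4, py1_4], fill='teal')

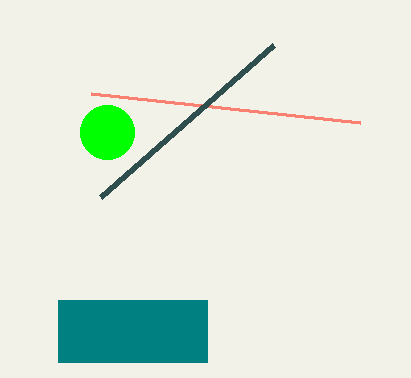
px0_1 = 360; py0_1 = 123; center_x_2 = 107; center_y_2 = 132; radius_2 = 27; px0_3 = 273; py0_4 = 300; px1_4 = 207; py1_4 = 362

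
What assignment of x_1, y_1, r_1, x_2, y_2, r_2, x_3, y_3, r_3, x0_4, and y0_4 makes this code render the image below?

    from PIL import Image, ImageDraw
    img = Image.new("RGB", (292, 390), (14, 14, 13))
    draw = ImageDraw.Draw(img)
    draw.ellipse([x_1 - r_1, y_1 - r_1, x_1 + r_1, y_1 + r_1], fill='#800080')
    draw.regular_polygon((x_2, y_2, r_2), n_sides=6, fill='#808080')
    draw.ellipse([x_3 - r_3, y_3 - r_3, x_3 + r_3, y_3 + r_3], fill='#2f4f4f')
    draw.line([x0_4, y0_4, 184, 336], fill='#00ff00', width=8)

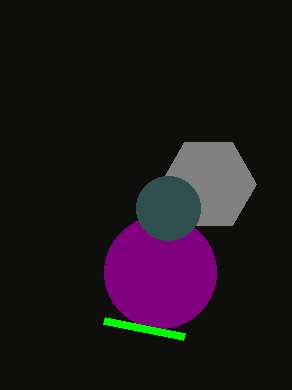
x_1 = 160; y_1 = 272; r_1 = 56; x_2 = 208; y_2 = 184; r_2 = 48; x_3 = 168; y_3 = 208; r_3 = 32; x0_4 = 104; y0_4 = 320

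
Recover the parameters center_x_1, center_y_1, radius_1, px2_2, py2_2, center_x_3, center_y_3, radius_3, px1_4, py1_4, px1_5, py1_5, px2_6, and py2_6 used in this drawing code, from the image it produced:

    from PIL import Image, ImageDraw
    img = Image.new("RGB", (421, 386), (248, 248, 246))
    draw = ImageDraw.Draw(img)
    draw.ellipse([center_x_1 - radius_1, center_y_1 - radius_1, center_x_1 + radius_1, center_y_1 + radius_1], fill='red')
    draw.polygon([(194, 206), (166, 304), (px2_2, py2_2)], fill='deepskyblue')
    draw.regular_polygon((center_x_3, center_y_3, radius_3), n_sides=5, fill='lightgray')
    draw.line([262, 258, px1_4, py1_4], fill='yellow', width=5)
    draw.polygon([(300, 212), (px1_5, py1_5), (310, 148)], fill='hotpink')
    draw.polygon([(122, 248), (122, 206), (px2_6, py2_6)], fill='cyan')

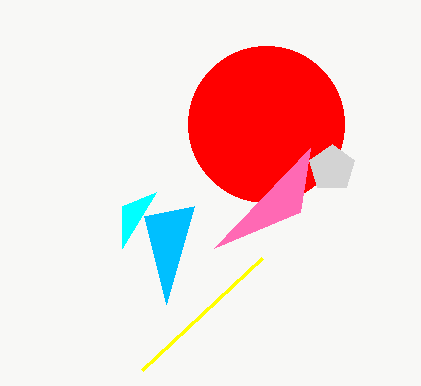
center_x_1 = 266
center_y_1 = 124
radius_1 = 78
px2_2 = 144
py2_2 = 216
center_x_3 = 332
center_y_3 = 168
radius_3 = 24
px1_4 = 142
py1_4 = 370
px1_5 = 214
py1_5 = 248
px2_6 = 156
py2_6 = 192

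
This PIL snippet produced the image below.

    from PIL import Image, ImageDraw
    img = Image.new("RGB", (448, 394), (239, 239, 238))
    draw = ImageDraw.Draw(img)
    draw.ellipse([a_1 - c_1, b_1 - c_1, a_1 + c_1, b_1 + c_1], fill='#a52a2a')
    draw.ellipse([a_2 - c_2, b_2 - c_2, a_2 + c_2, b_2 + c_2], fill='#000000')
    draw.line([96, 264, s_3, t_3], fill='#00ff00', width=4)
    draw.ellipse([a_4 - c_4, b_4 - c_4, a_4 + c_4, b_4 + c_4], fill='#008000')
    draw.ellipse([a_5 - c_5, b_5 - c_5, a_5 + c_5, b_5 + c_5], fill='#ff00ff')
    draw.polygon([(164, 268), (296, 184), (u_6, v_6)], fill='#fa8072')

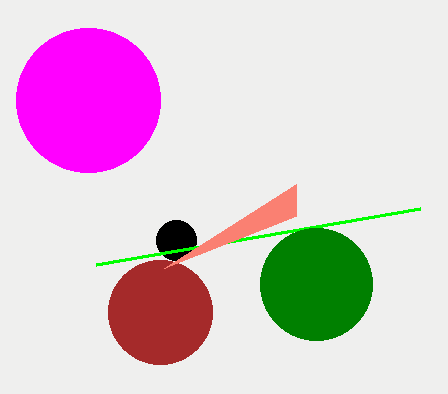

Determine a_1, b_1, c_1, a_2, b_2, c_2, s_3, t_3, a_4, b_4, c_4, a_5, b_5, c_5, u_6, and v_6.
a_1 = 160, b_1 = 312, c_1 = 52, a_2 = 176, b_2 = 240, c_2 = 20, s_3 = 420, t_3 = 208, a_4 = 316, b_4 = 284, c_4 = 56, a_5 = 88, b_5 = 100, c_5 = 72, u_6 = 296, v_6 = 216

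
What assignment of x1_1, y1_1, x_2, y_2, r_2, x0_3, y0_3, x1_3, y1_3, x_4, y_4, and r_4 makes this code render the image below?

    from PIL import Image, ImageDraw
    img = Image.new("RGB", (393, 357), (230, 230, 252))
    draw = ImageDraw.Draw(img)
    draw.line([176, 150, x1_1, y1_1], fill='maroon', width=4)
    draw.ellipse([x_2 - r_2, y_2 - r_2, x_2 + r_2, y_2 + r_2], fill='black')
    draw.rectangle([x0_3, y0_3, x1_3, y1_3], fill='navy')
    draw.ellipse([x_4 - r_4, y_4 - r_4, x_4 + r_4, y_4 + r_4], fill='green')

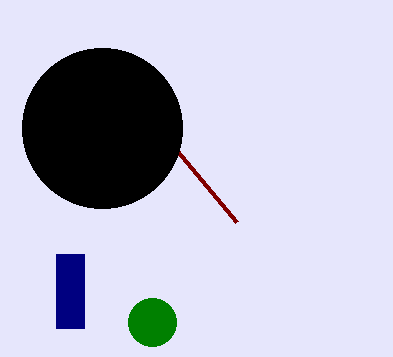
x1_1 = 236
y1_1 = 222
x_2 = 102
y_2 = 128
r_2 = 80
x0_3 = 56
y0_3 = 254
x1_3 = 84
y1_3 = 328
x_4 = 152
y_4 = 322
r_4 = 24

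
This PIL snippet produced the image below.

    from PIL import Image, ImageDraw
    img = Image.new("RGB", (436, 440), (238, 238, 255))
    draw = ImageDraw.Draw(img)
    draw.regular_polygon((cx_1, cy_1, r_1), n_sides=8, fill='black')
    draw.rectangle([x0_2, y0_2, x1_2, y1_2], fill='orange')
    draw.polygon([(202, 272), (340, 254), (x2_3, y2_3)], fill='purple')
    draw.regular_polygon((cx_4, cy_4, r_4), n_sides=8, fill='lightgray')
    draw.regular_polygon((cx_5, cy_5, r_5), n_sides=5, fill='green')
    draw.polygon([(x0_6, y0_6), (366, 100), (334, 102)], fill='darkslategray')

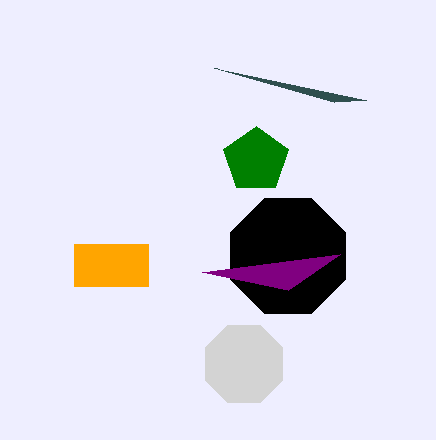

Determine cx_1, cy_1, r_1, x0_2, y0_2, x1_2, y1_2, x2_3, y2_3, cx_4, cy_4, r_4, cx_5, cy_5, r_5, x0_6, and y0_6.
cx_1 = 288, cy_1 = 256, r_1 = 62, x0_2 = 74, y0_2 = 244, x1_2 = 148, y1_2 = 286, x2_3 = 288, y2_3 = 290, cx_4 = 244, cy_4 = 364, r_4 = 42, cx_5 = 256, cy_5 = 160, r_5 = 34, x0_6 = 214, y0_6 = 68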